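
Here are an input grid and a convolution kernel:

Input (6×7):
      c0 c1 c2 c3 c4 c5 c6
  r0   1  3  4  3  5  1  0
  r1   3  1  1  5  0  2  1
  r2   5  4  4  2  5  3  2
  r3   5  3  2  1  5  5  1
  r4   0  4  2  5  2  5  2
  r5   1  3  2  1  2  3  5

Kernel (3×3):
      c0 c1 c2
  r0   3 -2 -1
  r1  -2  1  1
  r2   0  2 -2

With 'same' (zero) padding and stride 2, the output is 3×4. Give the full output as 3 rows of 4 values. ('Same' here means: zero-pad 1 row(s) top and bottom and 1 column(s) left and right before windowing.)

Output[0,0]: The receptive field on the zero-padded input at this output position is [0 0 0 / 0 1 3 / 0 3 1]. Elementwise product with the kernel and sum: 0·3 + 0·-2 + 0·-1 + 0·-2 + 1·1 + 3·1 + 3·2 + 1·-2.
Output[0,1]: The receptive field on the zero-padded input at this output position is [0 0 0 / 3 4 3 / 1 1 5]. Elementwise product with the kernel and sum: 0·3 + 0·-2 + 0·-1 + 3·-2 + 4·1 + 3·1 + 1·2 + 5·-2.

8 -7 -4 0
6 -4 17 2
-13 5 -17 15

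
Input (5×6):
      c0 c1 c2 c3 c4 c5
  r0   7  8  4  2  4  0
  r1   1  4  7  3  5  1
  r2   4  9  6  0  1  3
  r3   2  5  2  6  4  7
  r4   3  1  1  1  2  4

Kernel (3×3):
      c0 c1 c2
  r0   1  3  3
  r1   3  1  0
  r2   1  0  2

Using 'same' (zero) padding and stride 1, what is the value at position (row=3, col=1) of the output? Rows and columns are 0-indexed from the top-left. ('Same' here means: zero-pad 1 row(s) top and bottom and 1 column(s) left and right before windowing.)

The receptive field on the zero-padded input at this output position is [4 9 6 / 2 5 2 / 3 1 1]. Elementwise product with the kernel and sum: 4·1 + 9·3 + 6·3 + 2·3 + 5·1 + 3·1 + 1·2.

65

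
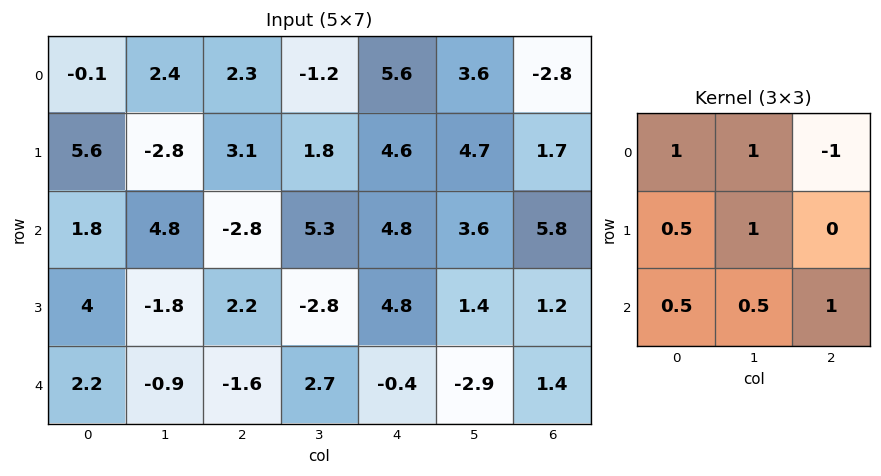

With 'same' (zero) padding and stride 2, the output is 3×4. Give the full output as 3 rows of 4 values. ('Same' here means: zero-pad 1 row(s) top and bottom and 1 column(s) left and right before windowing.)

-0.1 5.45 12.9 2.2
10.4 -4.5 11.55 15.3
8 1.15 1.55 2.55

Output[0,0]: The receptive field on the zero-padded input at this output position is [0 0 0 / 0 -0.1 2.4 / 0 5.6 -2.8]. Elementwise product with the kernel and sum: 0·1 + 0·1 + 0·-1 + 0·0.5 + -0.1·1 + 0·0.5 + 5.6·0.5 + -2.8·1.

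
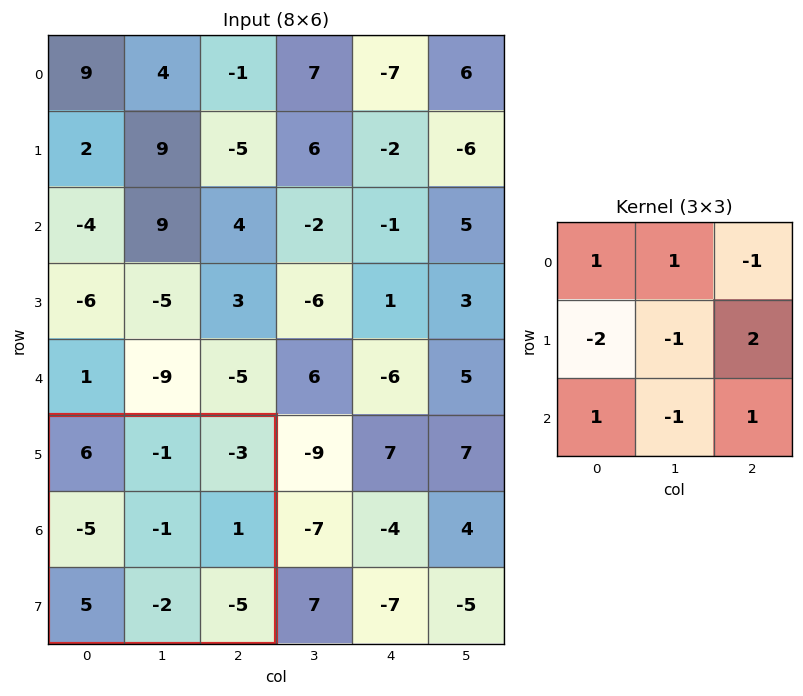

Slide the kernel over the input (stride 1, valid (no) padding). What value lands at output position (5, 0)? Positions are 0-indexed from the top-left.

The receptive field on the input at this output position is [6 -1 -3 / -5 -1 1 / 5 -2 -5]. Elementwise product with the kernel and sum: 6·1 + -1·1 + -3·-1 + -5·-2 + -1·-1 + 1·2 + 5·1 + -2·-1 + -5·1.

23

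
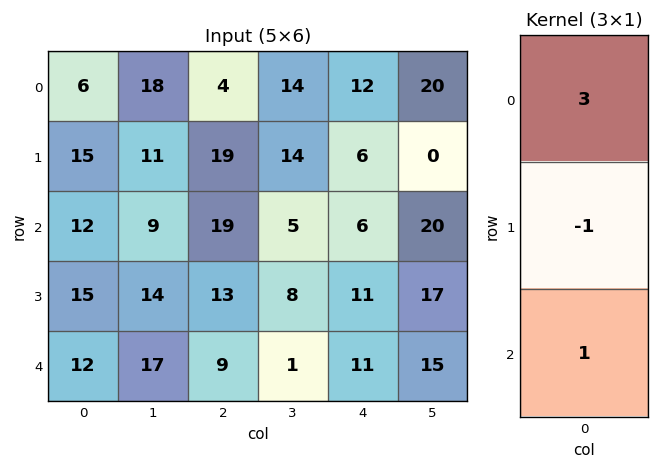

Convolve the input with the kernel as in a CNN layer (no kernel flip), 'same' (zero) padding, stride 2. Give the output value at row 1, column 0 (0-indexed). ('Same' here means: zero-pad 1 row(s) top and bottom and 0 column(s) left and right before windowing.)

The receptive field on the zero-padded input at this output position is [15 / 12 / 15]. Elementwise product with the kernel and sum: 15·3 + 12·-1 + 15·1.

48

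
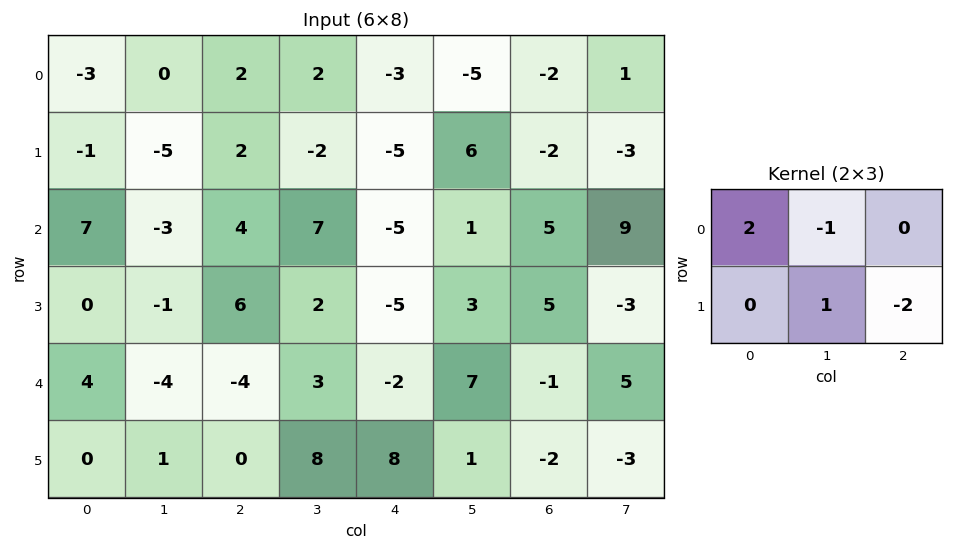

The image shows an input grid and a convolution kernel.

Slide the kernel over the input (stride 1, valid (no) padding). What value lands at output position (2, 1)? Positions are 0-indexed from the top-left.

The receptive field on the input at this output position is [-3 4 7 / -1 6 2]. Elementwise product with the kernel and sum: -3·2 + 4·-1 + 6·1 + 2·-2.

-8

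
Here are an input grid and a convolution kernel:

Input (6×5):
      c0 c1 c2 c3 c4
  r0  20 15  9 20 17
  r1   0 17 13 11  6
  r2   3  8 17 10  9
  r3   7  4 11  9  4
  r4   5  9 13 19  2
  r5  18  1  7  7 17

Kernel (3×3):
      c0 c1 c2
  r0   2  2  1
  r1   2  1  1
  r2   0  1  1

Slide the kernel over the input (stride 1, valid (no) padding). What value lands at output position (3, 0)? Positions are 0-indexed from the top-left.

73

The receptive field on the input at this output position is [7 4 11 / 5 9 13 / 18 1 7]. Elementwise product with the kernel and sum: 7·2 + 4·2 + 11·1 + 5·2 + 9·1 + 13·1 + 1·1 + 7·1.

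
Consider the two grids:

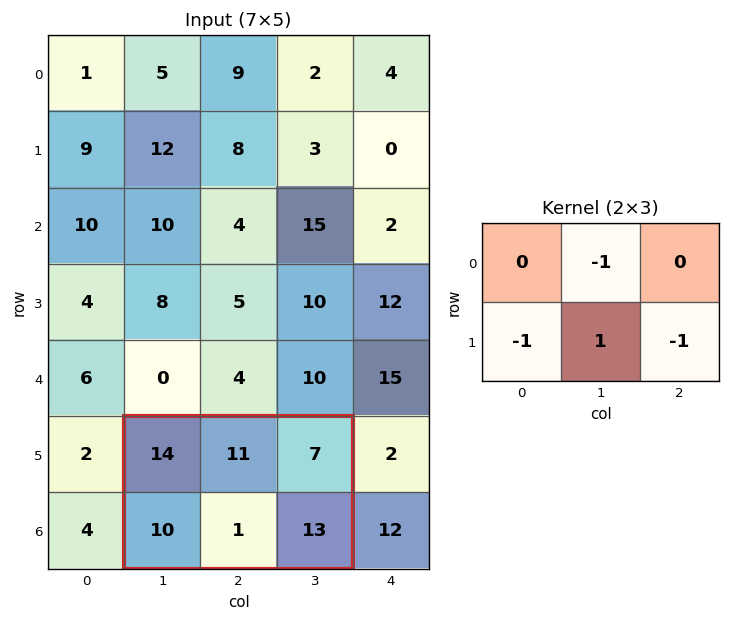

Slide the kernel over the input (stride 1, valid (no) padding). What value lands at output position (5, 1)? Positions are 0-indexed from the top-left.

The receptive field on the input at this output position is [14 11 7 / 10 1 13]. Elementwise product with the kernel and sum: 11·-1 + 10·-1 + 1·1 + 13·-1.

-33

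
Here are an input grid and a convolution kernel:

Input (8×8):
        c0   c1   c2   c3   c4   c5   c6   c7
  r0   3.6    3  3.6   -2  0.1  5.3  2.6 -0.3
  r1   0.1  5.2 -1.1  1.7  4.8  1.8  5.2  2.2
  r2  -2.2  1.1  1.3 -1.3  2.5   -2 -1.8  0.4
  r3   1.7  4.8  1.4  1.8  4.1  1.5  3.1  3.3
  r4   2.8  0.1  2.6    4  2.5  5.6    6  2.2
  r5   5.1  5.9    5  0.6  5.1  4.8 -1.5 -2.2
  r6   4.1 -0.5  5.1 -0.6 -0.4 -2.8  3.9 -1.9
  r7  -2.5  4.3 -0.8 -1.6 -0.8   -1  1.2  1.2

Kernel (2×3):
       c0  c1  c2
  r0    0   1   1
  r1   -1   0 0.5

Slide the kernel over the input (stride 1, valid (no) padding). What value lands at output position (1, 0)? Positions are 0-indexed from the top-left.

The receptive field on the input at this output position is [0.1 5.2 -1.1 / -2.2 1.1 1.3]. Elementwise product with the kernel and sum: 5.2·1 + -1.1·1 + -2.2·-1 + 1.3·0.5.

6.95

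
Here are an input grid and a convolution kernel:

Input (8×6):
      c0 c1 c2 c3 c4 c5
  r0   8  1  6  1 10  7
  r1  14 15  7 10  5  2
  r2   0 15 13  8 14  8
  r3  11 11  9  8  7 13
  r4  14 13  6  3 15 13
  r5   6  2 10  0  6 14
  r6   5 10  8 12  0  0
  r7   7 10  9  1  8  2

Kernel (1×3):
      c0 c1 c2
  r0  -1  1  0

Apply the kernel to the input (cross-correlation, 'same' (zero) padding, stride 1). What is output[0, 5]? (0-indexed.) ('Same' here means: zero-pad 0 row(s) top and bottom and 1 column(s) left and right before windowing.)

-3

The receptive field on the zero-padded input at this output position is [10 7 0]. Elementwise product with the kernel and sum: 10·-1 + 7·1.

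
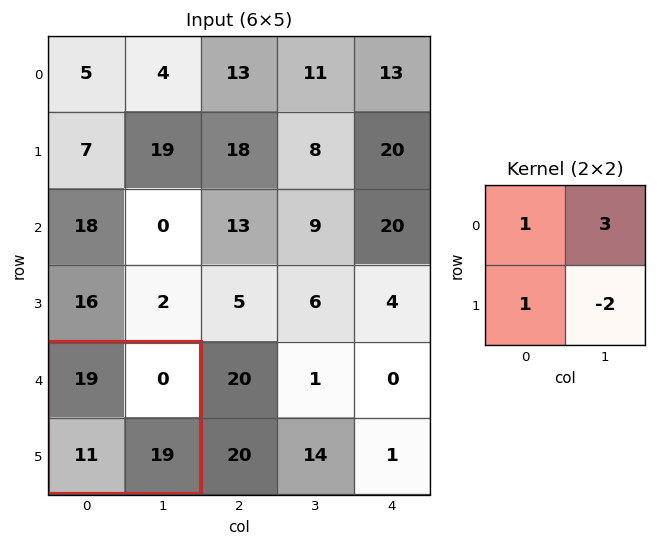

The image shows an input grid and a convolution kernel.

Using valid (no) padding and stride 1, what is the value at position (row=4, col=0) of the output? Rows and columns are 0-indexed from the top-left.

The receptive field on the input at this output position is [19 0 / 11 19]. Elementwise product with the kernel and sum: 19·1 + 0·3 + 11·1 + 19·-2.

-8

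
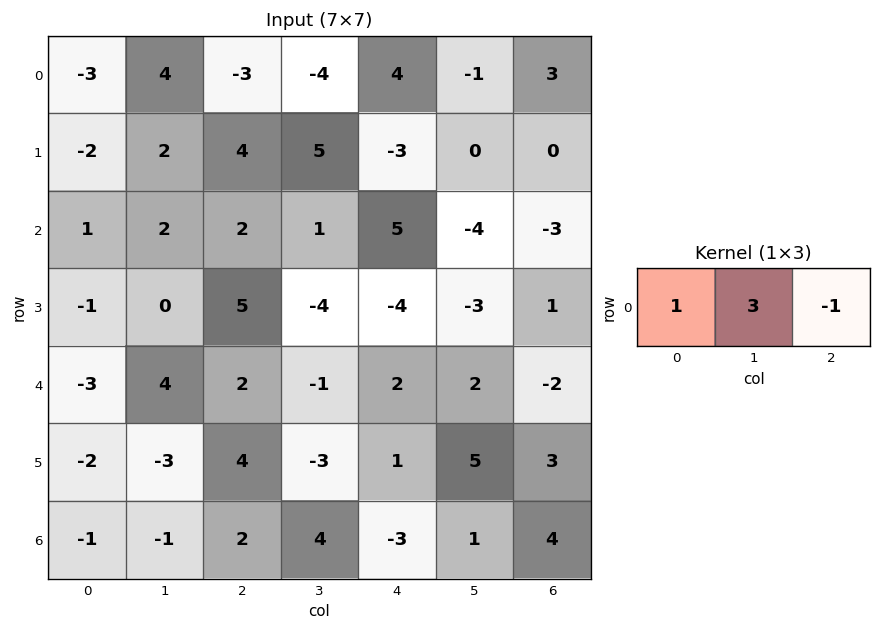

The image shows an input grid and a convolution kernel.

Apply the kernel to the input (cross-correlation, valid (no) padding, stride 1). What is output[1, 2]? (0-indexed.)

22

The receptive field on the input at this output position is [4 5 -3]. Elementwise product with the kernel and sum: 4·1 + 5·3 + -3·-1.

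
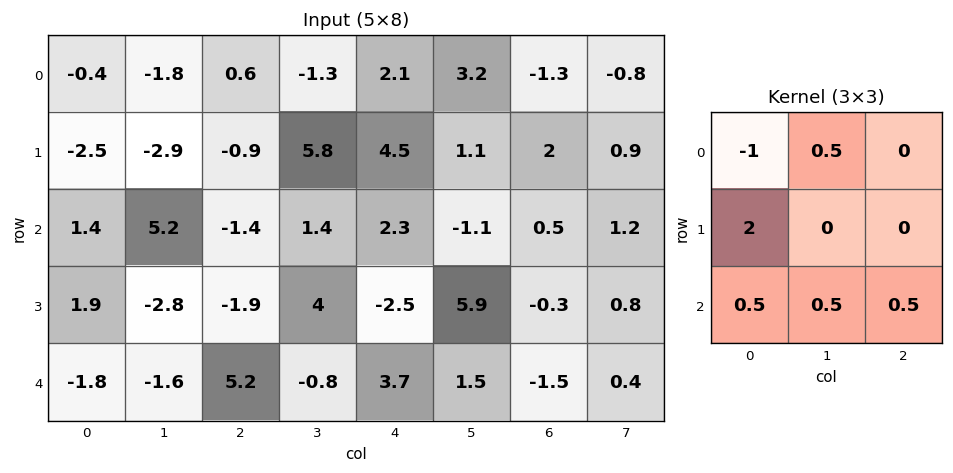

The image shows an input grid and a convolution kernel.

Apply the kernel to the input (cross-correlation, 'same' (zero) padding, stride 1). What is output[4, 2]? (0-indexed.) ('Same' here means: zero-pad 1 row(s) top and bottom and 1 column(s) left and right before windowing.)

-1.35

The receptive field on the zero-padded input at this output position is [-2.8 -1.9 4 / -1.6 5.2 -0.8 / 0 0 0]. Elementwise product with the kernel and sum: -2.8·-1 + -1.9·0.5 + -1.6·2 + 0·0.5 + 0·0.5 + 0·0.5.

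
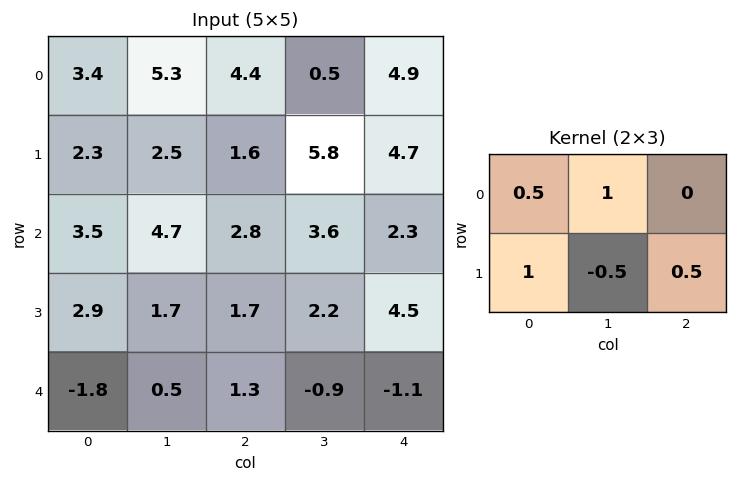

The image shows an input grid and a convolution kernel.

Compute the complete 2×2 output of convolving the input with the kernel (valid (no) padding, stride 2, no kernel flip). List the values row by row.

Output[0,0]: The receptive field on the input at this output position is [3.4 5.3 4.4 / 2.3 2.5 1.6]. Elementwise product with the kernel and sum: 3.4·0.5 + 5.3·1 + 2.3·1 + 2.5·-0.5 + 1.6·0.5.

8.85 3.75
9.35 7.85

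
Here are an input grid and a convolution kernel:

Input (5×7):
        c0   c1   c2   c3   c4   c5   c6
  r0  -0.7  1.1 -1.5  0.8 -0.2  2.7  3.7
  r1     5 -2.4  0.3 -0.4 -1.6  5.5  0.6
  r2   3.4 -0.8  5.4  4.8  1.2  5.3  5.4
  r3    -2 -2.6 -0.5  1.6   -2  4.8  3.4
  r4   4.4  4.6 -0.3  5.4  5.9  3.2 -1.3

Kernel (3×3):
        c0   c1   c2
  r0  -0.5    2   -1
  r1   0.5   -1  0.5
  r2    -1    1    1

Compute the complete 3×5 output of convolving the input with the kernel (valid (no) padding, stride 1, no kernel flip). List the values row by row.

Output[0,0]: The receptive field on the input at this output position is [-0.7 1.1 -1.5 / 5 -2.4 0.3 / 3.4 -0.8 5.4]. Elementwise product with the kernel and sum: -0.7·-0.5 + 1.1·2 + -1.5·-1 + 5·0.5 + -2.4·-1 + 0.3·0.5 + 3.4·-1 + -0.8·1 + 5.4·1.

10.3 4.95 2.9 2.35 5.3
-3.5 2.5 -0.75 -3.45 19.4
-7.45 6.9 14.45 3.6 -3.5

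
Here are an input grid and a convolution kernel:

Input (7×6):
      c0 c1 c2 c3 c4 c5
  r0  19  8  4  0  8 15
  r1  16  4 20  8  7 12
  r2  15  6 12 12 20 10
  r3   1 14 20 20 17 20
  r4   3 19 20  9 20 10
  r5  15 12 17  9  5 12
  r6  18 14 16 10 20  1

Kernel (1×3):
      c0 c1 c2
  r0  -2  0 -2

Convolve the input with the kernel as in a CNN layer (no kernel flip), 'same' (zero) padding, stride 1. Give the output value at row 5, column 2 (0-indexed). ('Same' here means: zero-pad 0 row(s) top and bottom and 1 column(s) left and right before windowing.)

-42

The receptive field on the zero-padded input at this output position is [12 17 9]. Elementwise product with the kernel and sum: 12·-2 + 9·-2.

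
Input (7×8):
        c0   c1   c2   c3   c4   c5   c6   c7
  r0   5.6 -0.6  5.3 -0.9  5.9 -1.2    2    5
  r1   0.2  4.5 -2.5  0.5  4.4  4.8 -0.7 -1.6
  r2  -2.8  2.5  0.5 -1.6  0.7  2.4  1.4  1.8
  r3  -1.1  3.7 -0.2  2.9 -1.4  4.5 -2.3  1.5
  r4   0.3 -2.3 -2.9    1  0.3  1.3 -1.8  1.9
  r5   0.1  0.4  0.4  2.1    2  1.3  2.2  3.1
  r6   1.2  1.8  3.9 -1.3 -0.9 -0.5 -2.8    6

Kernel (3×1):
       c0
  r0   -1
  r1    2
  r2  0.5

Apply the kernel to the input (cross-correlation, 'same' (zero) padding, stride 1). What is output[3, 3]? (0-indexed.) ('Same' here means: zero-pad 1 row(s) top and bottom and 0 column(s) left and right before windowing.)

7.9

The receptive field on the zero-padded input at this output position is [-1.6 / 2.9 / 1]. Elementwise product with the kernel and sum: -1.6·-1 + 2.9·2 + 1·0.5.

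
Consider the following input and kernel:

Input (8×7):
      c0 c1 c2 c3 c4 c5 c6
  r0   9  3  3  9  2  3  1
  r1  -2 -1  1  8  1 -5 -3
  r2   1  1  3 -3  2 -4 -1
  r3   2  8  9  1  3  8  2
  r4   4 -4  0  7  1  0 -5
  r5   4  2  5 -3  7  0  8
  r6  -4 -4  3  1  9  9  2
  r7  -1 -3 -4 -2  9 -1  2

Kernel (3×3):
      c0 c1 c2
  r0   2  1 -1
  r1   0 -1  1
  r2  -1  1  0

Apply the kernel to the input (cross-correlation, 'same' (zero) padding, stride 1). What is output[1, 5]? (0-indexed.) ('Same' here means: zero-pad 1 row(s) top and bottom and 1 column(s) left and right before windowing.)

2

The receptive field on the zero-padded input at this output position is [2 3 1 / 1 -5 -3 / 2 -4 -1]. Elementwise product with the kernel and sum: 2·2 + 3·1 + 1·-1 + -5·-1 + -3·1 + 2·-1 + -4·1.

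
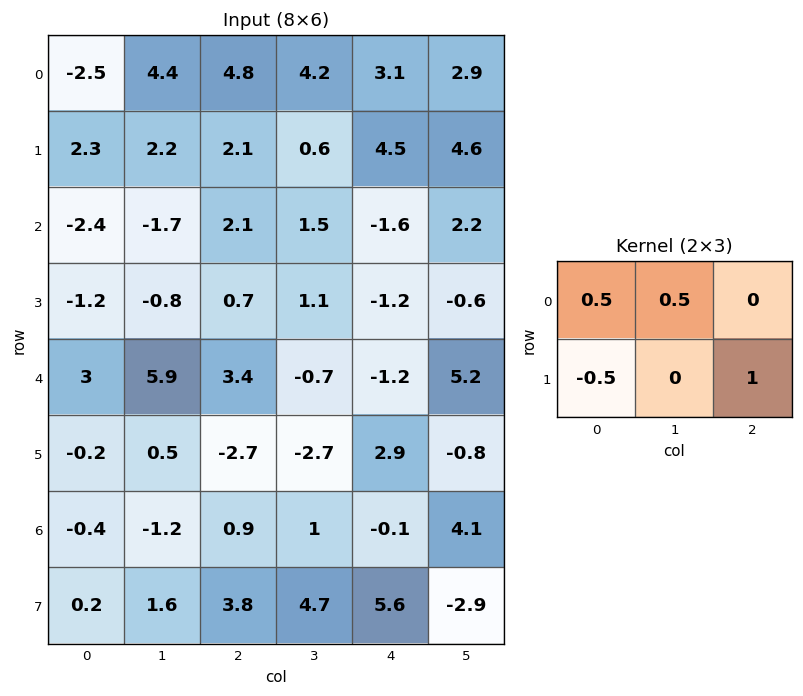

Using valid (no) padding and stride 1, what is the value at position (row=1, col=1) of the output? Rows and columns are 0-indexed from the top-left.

4.5

The receptive field on the input at this output position is [2.2 2.1 0.6 / -1.7 2.1 1.5]. Elementwise product with the kernel and sum: 2.2·0.5 + 2.1·0.5 + -1.7·-0.5 + 1.5·1.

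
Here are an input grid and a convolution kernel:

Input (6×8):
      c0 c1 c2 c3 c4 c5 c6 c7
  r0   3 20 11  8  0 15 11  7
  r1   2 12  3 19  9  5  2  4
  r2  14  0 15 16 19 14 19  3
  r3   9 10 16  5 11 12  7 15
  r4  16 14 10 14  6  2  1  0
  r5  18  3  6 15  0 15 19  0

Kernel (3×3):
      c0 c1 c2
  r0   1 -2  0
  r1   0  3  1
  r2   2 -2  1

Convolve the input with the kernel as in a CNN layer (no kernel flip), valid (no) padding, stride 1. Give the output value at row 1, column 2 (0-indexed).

The receptive field on the input at this output position is [3 19 9 / 15 16 19 / 16 5 11]. Elementwise product with the kernel and sum: 3·1 + 19·-2 + 16·3 + 19·1 + 16·2 + 5·-2 + 11·1.

65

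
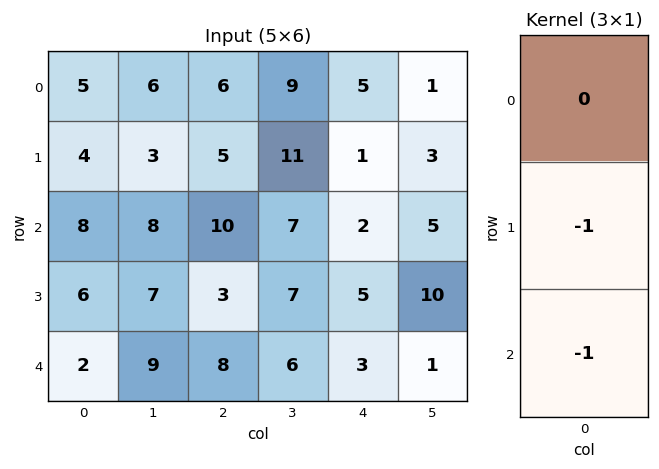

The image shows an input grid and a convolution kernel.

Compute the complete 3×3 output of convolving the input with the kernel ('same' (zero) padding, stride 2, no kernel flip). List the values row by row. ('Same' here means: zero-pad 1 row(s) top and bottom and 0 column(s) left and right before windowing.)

-9 -11 -6
-14 -13 -7
-2 -8 -3

Output[0,0]: The receptive field on the zero-padded input at this output position is [0 / 5 / 4]. Elementwise product with the kernel and sum: 5·-1 + 4·-1.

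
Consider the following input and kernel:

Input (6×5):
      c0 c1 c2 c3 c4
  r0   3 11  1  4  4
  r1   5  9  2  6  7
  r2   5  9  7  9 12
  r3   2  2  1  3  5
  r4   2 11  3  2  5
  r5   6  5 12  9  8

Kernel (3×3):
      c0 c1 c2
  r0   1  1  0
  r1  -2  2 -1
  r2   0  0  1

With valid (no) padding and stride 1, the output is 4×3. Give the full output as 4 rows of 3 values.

27 1 18
16 1 5
16 13 20
31 -6 5

Output[0,0]: The receptive field on the input at this output position is [3 11 1 / 5 9 2 / 5 9 7]. Elementwise product with the kernel and sum: 3·1 + 11·1 + 5·-2 + 9·2 + 2·-1 + 7·1.
Output[0,1]: The receptive field on the input at this output position is [11 1 4 / 9 2 6 / 9 7 9]. Elementwise product with the kernel and sum: 11·1 + 1·1 + 9·-2 + 2·2 + 6·-1 + 9·1.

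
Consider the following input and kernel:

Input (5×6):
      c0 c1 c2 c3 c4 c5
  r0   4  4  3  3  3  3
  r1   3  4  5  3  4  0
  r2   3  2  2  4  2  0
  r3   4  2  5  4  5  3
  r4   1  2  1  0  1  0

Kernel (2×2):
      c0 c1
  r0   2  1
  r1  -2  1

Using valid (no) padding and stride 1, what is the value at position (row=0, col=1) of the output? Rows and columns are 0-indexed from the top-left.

The receptive field on the input at this output position is [4 3 / 4 5]. Elementwise product with the kernel and sum: 4·2 + 3·1 + 4·-2 + 5·1.

8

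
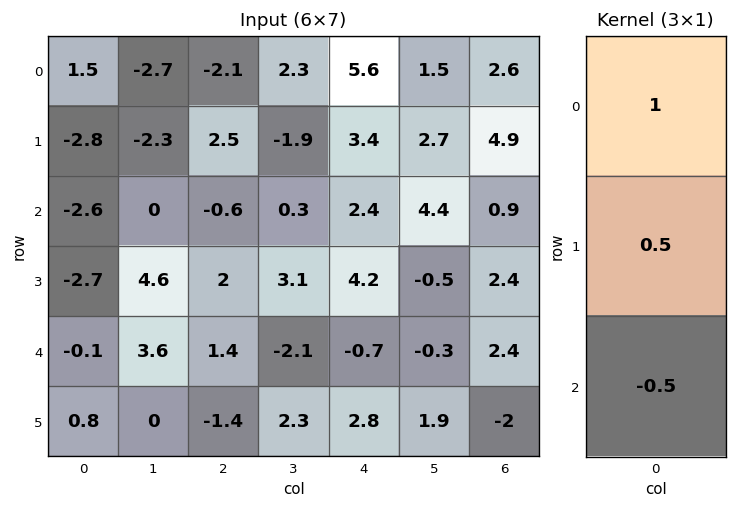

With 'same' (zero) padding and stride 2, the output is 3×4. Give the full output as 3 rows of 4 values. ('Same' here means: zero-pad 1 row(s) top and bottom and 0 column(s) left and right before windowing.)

Output[0,0]: The receptive field on the zero-padded input at this output position is [0 / 1.5 / -2.8]. Elementwise product with the kernel and sum: 0·1 + 1.5·0.5 + -2.8·-0.5.
Output[0,1]: The receptive field on the zero-padded input at this output position is [0 / -2.1 / 2.5]. Elementwise product with the kernel and sum: 0·1 + -2.1·0.5 + 2.5·-0.5.

2.15 -2.3 1.1 -1.15
-2.75 1.2 2.5 4.15
-3.15 3.4 2.45 4.6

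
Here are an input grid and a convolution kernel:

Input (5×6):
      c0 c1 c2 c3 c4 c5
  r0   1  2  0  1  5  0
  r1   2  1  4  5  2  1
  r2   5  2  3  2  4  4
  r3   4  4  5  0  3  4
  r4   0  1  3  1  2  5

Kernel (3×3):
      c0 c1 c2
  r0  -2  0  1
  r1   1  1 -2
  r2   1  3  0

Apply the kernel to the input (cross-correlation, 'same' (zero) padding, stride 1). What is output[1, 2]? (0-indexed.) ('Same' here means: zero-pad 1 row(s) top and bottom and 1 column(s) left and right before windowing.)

The receptive field on the zero-padded input at this output position is [2 0 1 / 1 4 5 / 2 3 2]. Elementwise product with the kernel and sum: 2·-2 + 1·1 + 1·1 + 4·1 + 5·-2 + 2·1 + 3·3.

3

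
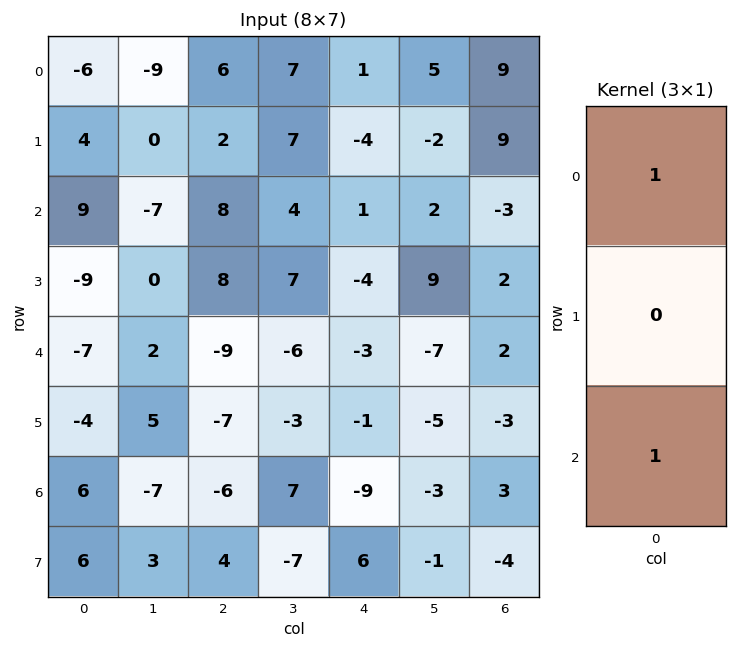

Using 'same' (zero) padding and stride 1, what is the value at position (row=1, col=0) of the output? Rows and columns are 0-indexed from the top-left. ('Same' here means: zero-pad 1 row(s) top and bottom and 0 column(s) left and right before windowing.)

The receptive field on the zero-padded input at this output position is [-6 / 4 / 9]. Elementwise product with the kernel and sum: -6·1 + 9·1.

3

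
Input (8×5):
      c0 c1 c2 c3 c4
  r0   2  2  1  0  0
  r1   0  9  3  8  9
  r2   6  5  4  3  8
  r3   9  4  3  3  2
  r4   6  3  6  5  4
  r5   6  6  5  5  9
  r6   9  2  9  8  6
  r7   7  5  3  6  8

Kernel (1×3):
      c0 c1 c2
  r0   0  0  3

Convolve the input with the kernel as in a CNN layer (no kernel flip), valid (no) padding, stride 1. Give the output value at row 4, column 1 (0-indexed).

15

The receptive field on the input at this output position is [3 6 5]. Elementwise product with the kernel and sum: 5·3.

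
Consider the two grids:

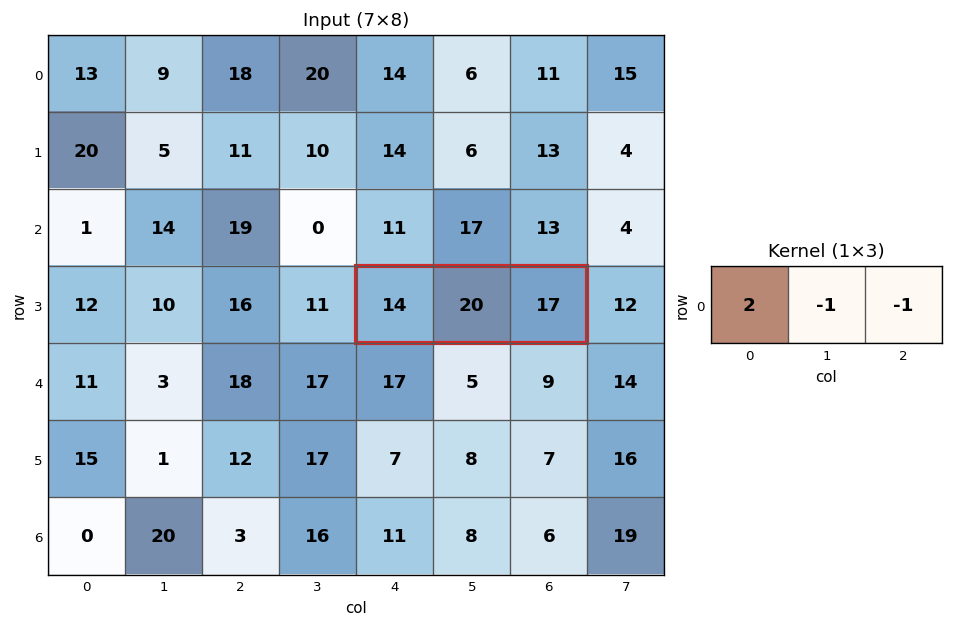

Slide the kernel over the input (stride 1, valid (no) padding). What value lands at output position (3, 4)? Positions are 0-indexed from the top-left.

-9

The receptive field on the input at this output position is [14 20 17]. Elementwise product with the kernel and sum: 14·2 + 20·-1 + 17·-1.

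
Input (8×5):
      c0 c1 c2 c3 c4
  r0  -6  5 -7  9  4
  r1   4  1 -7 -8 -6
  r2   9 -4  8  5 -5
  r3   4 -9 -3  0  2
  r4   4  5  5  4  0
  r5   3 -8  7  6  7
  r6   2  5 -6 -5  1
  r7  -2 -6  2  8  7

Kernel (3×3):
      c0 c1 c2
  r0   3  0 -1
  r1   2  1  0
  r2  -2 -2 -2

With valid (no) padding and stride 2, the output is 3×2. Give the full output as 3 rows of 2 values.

Output[0,0]: The receptive field on the input at this output position is [-6 5 -7 / 4 1 -7 / 9 -4 8]. Elementwise product with the kernel and sum: -6·3 + -7·-1 + 4·2 + 1·1 + 9·-2 + -4·-2 + 8·-2.
Output[0,1]: The receptive field on the input at this output position is [-7 9 4 / -7 -8 -6 / 8 5 -5]. Elementwise product with the kernel and sum: -7·3 + 4·-1 + -7·2 + -8·1 + 8·-2 + 5·-2 + -5·-2.

-28 -63
-10 5
3 55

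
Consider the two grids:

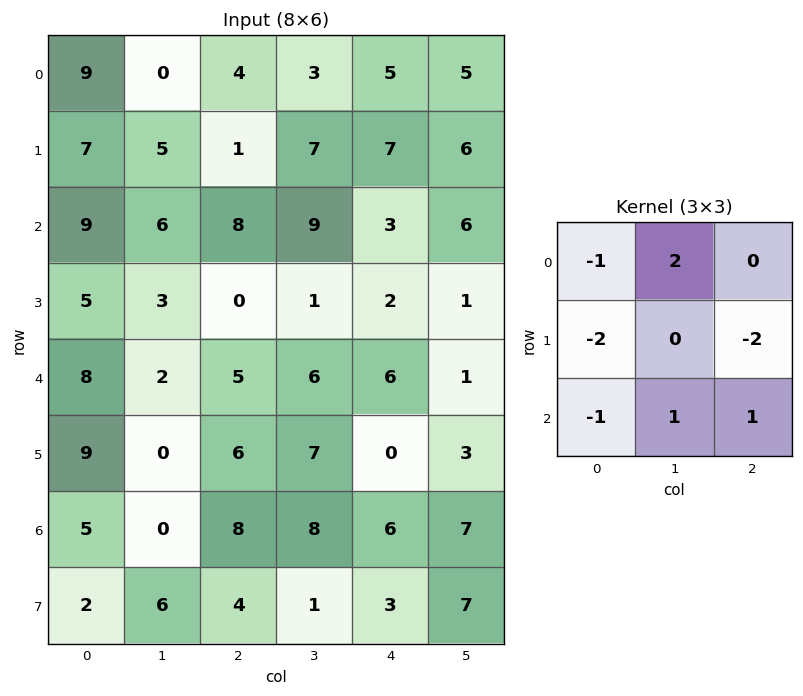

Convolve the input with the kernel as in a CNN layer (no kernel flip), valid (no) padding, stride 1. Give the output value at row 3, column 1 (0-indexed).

-6

The receptive field on the input at this output position is [3 0 1 / 2 5 6 / 0 6 7]. Elementwise product with the kernel and sum: 3·-1 + 0·2 + 2·-2 + 6·-2 + 0·-1 + 6·1 + 7·1.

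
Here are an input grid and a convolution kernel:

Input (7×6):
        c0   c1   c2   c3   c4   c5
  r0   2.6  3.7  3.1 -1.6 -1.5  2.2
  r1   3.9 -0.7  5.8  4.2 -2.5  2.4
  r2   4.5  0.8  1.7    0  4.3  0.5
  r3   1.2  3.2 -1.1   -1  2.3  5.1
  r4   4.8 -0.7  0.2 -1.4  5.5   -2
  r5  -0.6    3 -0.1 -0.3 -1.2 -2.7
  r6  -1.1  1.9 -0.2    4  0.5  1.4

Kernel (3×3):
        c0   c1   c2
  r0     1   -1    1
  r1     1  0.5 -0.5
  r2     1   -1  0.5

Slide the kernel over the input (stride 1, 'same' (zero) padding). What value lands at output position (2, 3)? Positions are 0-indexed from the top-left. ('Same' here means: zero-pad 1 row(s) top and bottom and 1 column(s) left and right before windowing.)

-0.3

The receptive field on the zero-padded input at this output position is [5.8 4.2 -2.5 / 1.7 0 4.3 / -1.1 -1 2.3]. Elementwise product with the kernel and sum: 5.8·1 + 4.2·-1 + -2.5·1 + 1.7·1 + 0·0.5 + 4.3·-0.5 + -1.1·1 + -1·-1 + 2.3·0.5.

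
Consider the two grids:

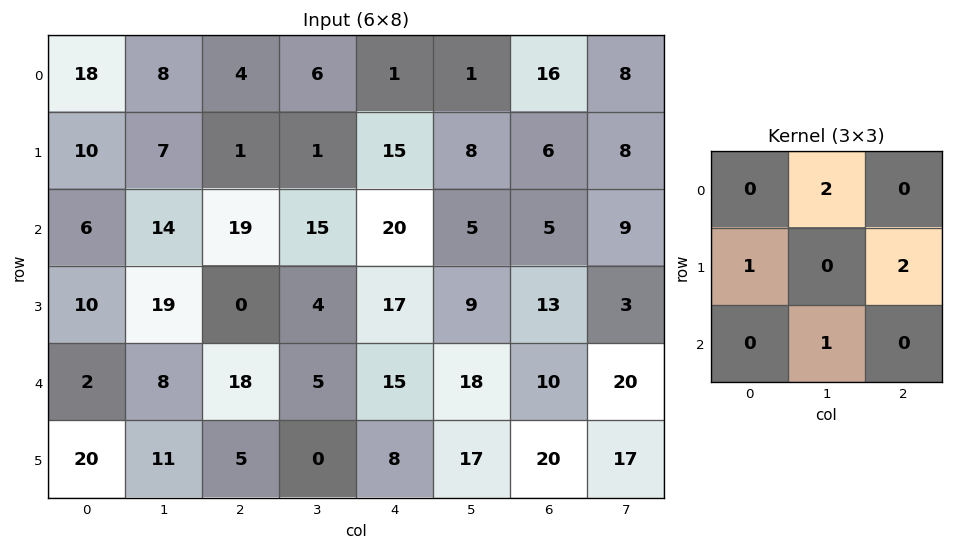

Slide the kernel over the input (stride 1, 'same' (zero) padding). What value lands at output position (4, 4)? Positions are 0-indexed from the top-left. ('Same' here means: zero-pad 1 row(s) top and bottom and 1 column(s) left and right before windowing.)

83

The receptive field on the zero-padded input at this output position is [4 17 9 / 5 15 18 / 0 8 17]. Elementwise product with the kernel and sum: 17·2 + 5·1 + 18·2 + 8·1.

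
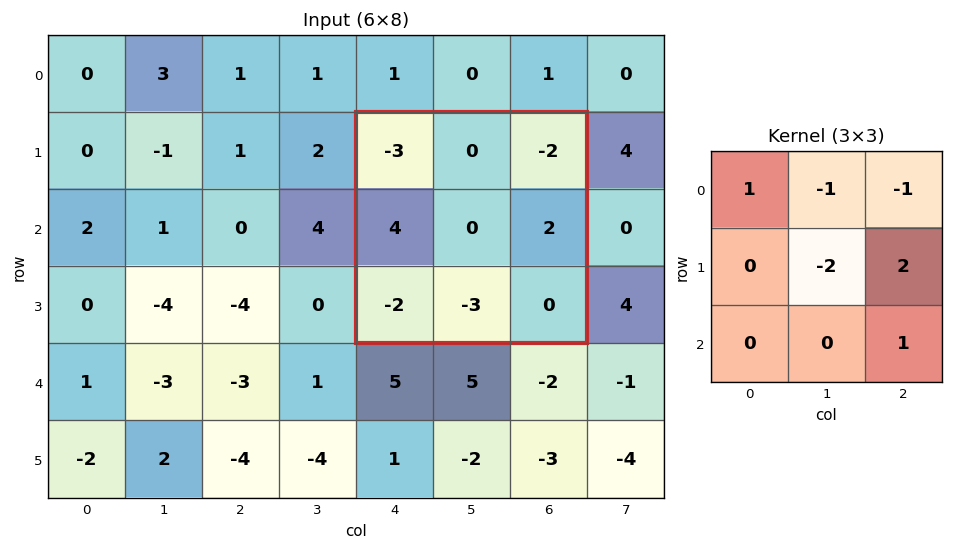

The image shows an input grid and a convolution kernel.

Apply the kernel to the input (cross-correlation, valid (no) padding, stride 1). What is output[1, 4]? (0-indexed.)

3

The receptive field on the input at this output position is [-3 0 -2 / 4 0 2 / -2 -3 0]. Elementwise product with the kernel and sum: -3·1 + 0·-1 + -2·-1 + 0·-2 + 2·2 + 0·1.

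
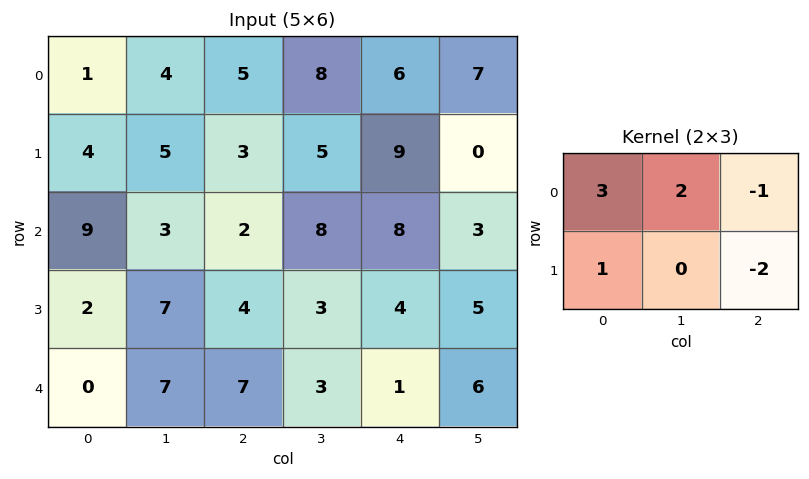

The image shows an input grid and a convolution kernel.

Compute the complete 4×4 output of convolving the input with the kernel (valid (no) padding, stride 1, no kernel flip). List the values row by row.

Output[0,0]: The receptive field on the input at this output position is [1 4 5 / 4 5 3]. Elementwise product with the kernel and sum: 1·3 + 4·2 + 5·-1 + 4·1 + 3·-2.

4 9 10 34
24 3 -4 35
25 6 10 30
2 27 19 3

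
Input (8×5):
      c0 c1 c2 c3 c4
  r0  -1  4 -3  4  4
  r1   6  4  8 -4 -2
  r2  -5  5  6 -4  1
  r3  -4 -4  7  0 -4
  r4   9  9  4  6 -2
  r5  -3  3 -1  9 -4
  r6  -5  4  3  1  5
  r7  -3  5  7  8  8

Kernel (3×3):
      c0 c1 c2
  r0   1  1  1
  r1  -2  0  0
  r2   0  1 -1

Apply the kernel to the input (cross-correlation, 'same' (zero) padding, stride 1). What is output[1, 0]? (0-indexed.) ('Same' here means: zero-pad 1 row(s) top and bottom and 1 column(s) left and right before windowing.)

-7

The receptive field on the zero-padded input at this output position is [0 -1 4 / 0 6 4 / 0 -5 5]. Elementwise product with the kernel and sum: 0·1 + -1·1 + 4·1 + 0·-2 + -5·1 + 5·-1.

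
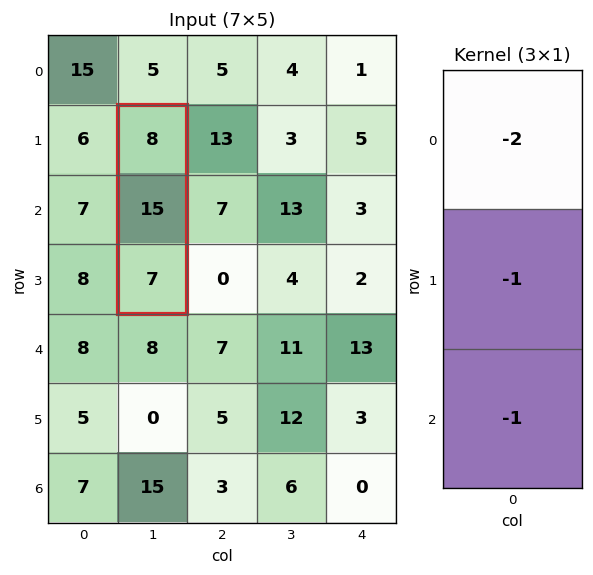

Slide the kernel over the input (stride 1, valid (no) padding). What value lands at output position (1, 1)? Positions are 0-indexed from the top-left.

-38

The receptive field on the input at this output position is [8 / 15 / 7]. Elementwise product with the kernel and sum: 8·-2 + 15·-1 + 7·-1.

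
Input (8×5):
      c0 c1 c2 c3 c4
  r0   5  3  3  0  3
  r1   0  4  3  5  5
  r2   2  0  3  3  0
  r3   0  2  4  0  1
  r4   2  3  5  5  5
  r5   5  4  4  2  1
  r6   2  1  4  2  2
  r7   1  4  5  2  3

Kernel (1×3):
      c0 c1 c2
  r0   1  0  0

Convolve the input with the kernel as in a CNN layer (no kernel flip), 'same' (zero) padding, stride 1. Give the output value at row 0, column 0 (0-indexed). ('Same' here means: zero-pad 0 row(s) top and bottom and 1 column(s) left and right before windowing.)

The receptive field on the zero-padded input at this output position is [0 5 3]. Elementwise product with the kernel and sum: 0·1.

0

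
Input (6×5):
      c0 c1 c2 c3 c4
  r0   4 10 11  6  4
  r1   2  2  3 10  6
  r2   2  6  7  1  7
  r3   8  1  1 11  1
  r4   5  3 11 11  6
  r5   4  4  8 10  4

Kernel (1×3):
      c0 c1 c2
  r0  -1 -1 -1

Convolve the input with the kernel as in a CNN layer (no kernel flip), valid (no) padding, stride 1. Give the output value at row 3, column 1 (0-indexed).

The receptive field on the input at this output position is [1 1 11]. Elementwise product with the kernel and sum: 1·-1 + 1·-1 + 11·-1.

-13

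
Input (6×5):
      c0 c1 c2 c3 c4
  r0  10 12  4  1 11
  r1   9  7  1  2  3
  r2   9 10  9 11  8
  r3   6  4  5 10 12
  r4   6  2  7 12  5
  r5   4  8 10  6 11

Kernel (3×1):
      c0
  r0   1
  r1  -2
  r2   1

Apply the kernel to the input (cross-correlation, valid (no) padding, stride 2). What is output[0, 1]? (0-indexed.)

The receptive field on the input at this output position is [4 / 1 / 9]. Elementwise product with the kernel and sum: 4·1 + 1·-2 + 9·1.

11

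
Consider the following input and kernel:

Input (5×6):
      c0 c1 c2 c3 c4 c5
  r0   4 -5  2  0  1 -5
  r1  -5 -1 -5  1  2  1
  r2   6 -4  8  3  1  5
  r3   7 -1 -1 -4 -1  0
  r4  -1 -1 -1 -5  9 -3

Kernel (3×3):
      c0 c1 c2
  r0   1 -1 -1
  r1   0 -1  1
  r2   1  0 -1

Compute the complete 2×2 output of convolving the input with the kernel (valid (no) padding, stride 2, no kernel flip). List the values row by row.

1 9
2 -3

Output[0,0]: The receptive field on the input at this output position is [4 -5 2 / -5 -1 -5 / 6 -4 8]. Elementwise product with the kernel and sum: 4·1 + -5·-1 + 2·-1 + -1·-1 + -5·1 + 6·1 + 8·-1.
Output[0,1]: The receptive field on the input at this output position is [2 0 1 / -5 1 2 / 8 3 1]. Elementwise product with the kernel and sum: 2·1 + 0·-1 + 1·-1 + 1·-1 + 2·1 + 8·1 + 1·-1.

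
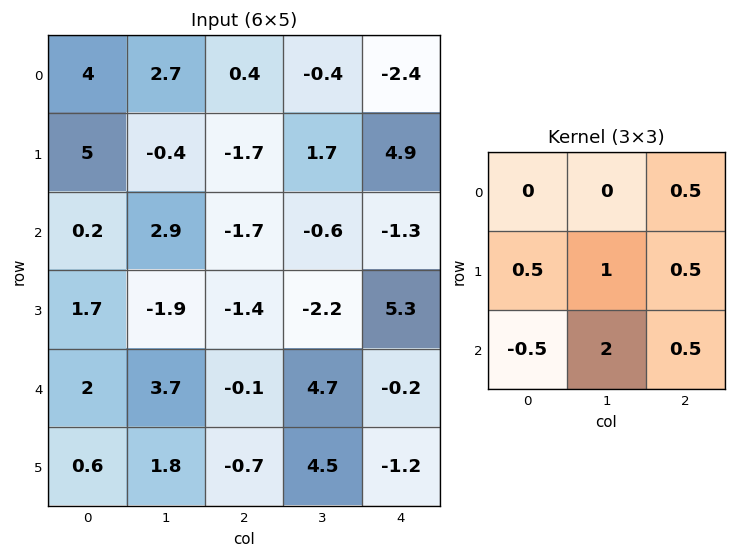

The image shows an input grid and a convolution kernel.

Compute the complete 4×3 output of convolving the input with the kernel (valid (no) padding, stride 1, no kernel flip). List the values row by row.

Output[0,0]: The receptive field on the input at this output position is [4 2.7 0.4 / 5 -0.4 -1.7 / 0.2 2.9 -1.7]. Elementwise product with the kernel and sum: 0.4·0.5 + 5·0.5 + -0.4·1 + -1.7·0.5 + 0.2·-0.5 + 2.9·2 + -1.7·0.5.

6.3 -6.4 1.1
-4.05 -2.65 -0.7
3.75 -3.45 8.45
6.9 2.95 15.95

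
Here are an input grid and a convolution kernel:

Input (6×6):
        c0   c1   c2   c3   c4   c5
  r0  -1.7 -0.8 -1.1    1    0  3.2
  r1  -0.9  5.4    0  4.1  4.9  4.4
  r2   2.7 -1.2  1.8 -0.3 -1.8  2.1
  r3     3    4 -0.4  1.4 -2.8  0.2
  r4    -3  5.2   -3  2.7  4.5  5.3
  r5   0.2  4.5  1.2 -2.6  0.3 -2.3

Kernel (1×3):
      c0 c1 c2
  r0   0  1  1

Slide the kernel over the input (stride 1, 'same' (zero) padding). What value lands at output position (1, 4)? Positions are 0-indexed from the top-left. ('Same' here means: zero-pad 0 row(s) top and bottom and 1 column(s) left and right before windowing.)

9.3

The receptive field on the zero-padded input at this output position is [4.1 4.9 4.4]. Elementwise product with the kernel and sum: 4.9·1 + 4.4·1.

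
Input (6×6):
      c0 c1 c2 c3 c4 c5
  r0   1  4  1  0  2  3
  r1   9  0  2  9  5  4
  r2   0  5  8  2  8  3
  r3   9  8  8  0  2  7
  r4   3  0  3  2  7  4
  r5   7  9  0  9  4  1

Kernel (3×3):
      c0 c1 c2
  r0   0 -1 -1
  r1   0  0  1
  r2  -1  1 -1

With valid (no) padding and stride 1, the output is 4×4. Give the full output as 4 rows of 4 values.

-6 9 -11 2
-3 -9 -16 -11
-11 -9 -16 -3
-11 -24 10 -11

Output[0,0]: The receptive field on the input at this output position is [1 4 1 / 9 0 2 / 0 5 8]. Elementwise product with the kernel and sum: 4·-1 + 1·-1 + 2·1 + 0·-1 + 5·1 + 8·-1.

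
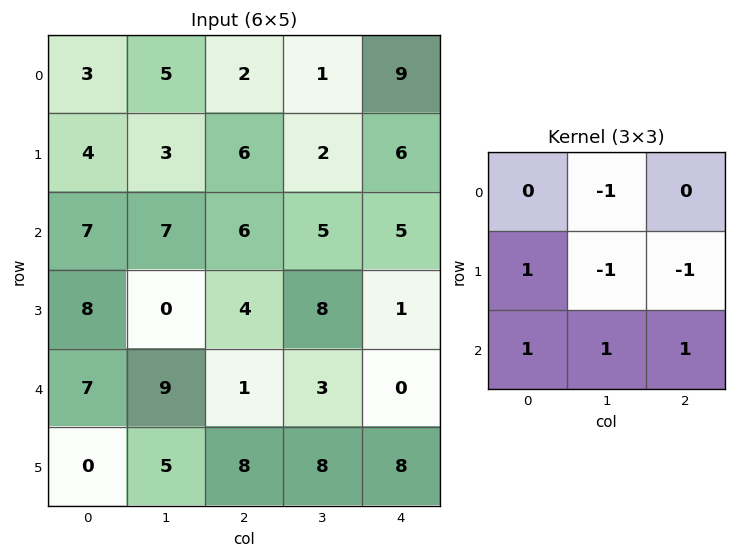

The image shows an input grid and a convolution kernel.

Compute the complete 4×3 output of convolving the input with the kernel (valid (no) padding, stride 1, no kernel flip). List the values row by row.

10 11 13
3 2 7
14 -5 -6
10 22 14

Output[0,0]: The receptive field on the input at this output position is [3 5 2 / 4 3 6 / 7 7 6]. Elementwise product with the kernel and sum: 5·-1 + 4·1 + 3·-1 + 6·-1 + 7·1 + 7·1 + 6·1.
Output[0,1]: The receptive field on the input at this output position is [5 2 1 / 3 6 2 / 7 6 5]. Elementwise product with the kernel and sum: 2·-1 + 3·1 + 6·-1 + 2·-1 + 7·1 + 6·1 + 5·1.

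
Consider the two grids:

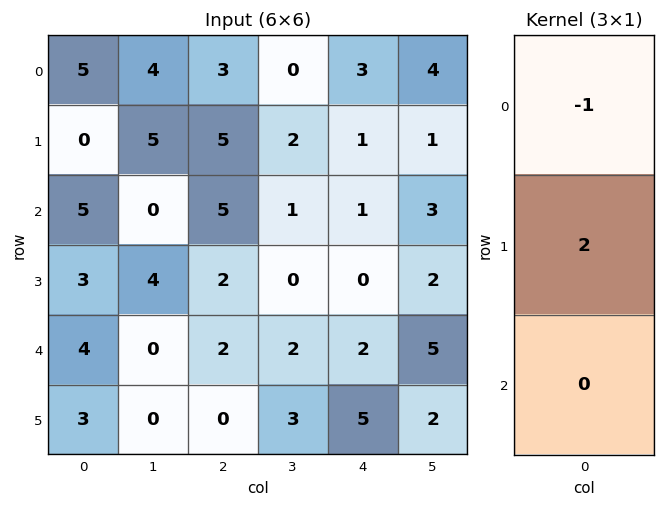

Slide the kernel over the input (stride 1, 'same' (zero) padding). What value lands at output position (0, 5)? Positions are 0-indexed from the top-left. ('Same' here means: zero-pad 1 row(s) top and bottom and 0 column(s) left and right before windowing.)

8

The receptive field on the zero-padded input at this output position is [0 / 4 / 1]. Elementwise product with the kernel and sum: 0·-1 + 4·2.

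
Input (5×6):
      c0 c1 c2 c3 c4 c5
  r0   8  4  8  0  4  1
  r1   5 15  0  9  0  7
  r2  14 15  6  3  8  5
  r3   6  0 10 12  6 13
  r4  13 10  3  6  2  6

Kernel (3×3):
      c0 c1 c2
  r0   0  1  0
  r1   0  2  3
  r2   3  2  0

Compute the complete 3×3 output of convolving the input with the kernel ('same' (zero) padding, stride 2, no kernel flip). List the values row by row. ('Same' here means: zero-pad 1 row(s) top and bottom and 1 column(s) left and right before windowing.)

Output[0,0]: The receptive field on the zero-padded input at this output position is [0 0 0 / 0 8 4 / 0 5 15]. Elementwise product with the kernel and sum: 0·1 + 8·2 + 4·3 + 0·3 + 5·2.

38 61 38
90 41 79
62 34 28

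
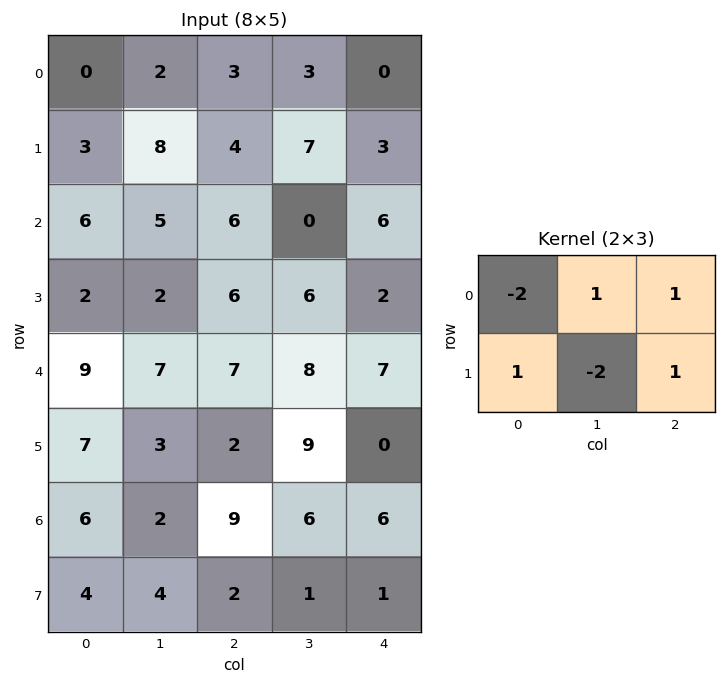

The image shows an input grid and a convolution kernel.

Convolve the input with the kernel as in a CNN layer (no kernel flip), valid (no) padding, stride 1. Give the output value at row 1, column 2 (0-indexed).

The receptive field on the input at this output position is [4 7 3 / 6 0 6]. Elementwise product with the kernel and sum: 4·-2 + 7·1 + 3·1 + 6·1 + 0·-2 + 6·1.

14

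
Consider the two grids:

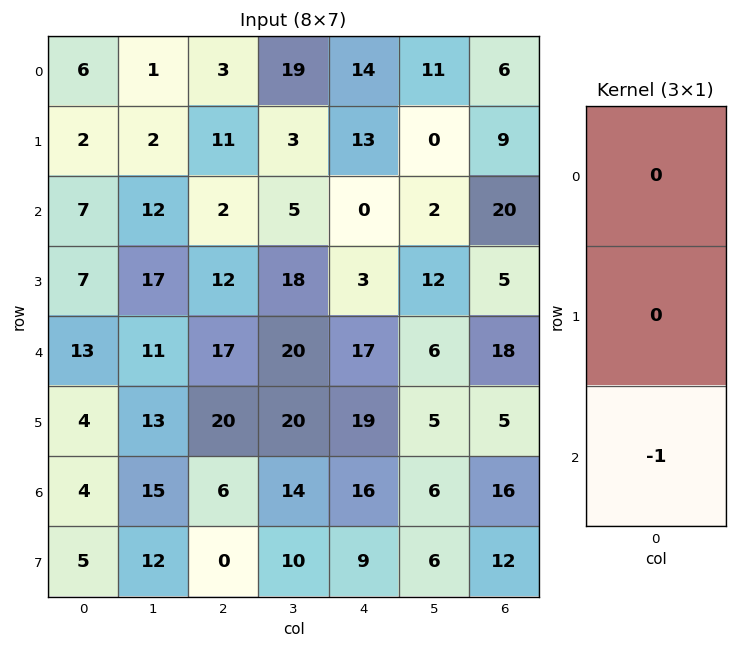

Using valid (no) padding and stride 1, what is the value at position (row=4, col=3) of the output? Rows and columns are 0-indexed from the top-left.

The receptive field on the input at this output position is [20 / 20 / 14]. Elementwise product with the kernel and sum: 14·-1.

-14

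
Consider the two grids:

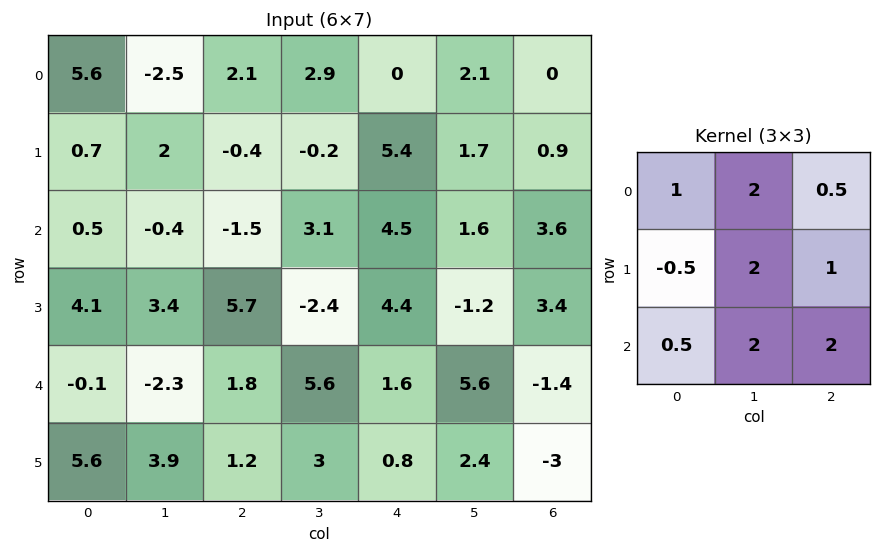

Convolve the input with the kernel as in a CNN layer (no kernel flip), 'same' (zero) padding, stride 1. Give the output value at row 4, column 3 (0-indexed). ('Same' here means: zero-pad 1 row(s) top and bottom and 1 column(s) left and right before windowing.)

23.2

The receptive field on the zero-padded input at this output position is [5.7 -2.4 4.4 / 1.8 5.6 1.6 / 1.2 3 0.8]. Elementwise product with the kernel and sum: 5.7·1 + -2.4·2 + 4.4·0.5 + 1.8·-0.5 + 5.6·2 + 1.6·1 + 1.2·0.5 + 3·2 + 0.8·2.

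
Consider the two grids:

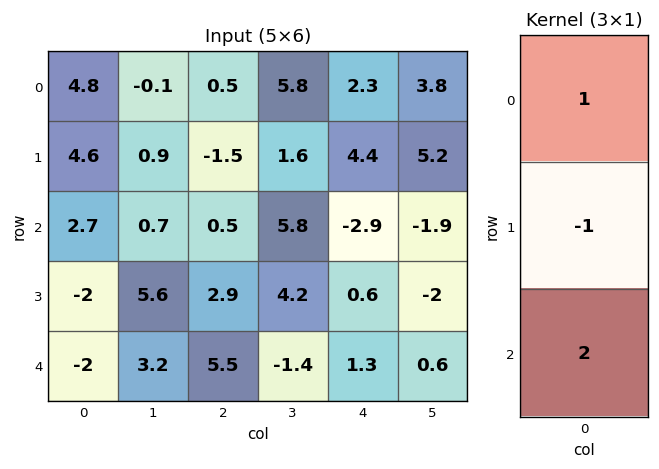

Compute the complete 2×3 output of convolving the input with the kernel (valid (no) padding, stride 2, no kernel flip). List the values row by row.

5.6 3 -7.9
0.7 8.6 -0.9

Output[0,0]: The receptive field on the input at this output position is [4.8 / 4.6 / 2.7]. Elementwise product with the kernel and sum: 4.8·1 + 4.6·-1 + 2.7·2.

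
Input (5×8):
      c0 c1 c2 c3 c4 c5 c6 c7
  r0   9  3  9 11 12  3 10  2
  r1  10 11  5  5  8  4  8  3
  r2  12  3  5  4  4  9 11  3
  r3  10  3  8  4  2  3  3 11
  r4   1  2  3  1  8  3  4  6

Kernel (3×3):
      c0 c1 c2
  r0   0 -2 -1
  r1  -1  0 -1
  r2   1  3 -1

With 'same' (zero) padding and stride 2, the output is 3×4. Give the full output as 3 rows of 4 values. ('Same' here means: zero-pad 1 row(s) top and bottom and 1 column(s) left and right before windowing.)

16 7 11 20
-7 1 -26 -30
-25 -23 -11 -26

Output[0,0]: The receptive field on the zero-padded input at this output position is [0 0 0 / 0 9 3 / 0 10 11]. Elementwise product with the kernel and sum: 0·-2 + 0·-1 + 0·-1 + 3·-1 + 0·1 + 10·3 + 11·-1.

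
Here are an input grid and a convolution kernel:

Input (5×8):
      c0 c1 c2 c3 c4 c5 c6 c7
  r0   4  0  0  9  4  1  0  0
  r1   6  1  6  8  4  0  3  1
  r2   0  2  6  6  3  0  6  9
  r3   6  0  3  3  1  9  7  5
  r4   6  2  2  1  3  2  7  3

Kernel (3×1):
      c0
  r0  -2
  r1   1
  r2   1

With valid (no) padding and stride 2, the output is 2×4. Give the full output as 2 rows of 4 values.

Output[0,0]: The receptive field on the input at this output position is [4 / 6 / 0]. Elementwise product with the kernel and sum: 4·-2 + 6·1 + 0·1.
Output[0,1]: The receptive field on the input at this output position is [0 / 6 / 6]. Elementwise product with the kernel and sum: 0·-2 + 6·1 + 6·1.

-2 12 -1 9
12 -7 -2 2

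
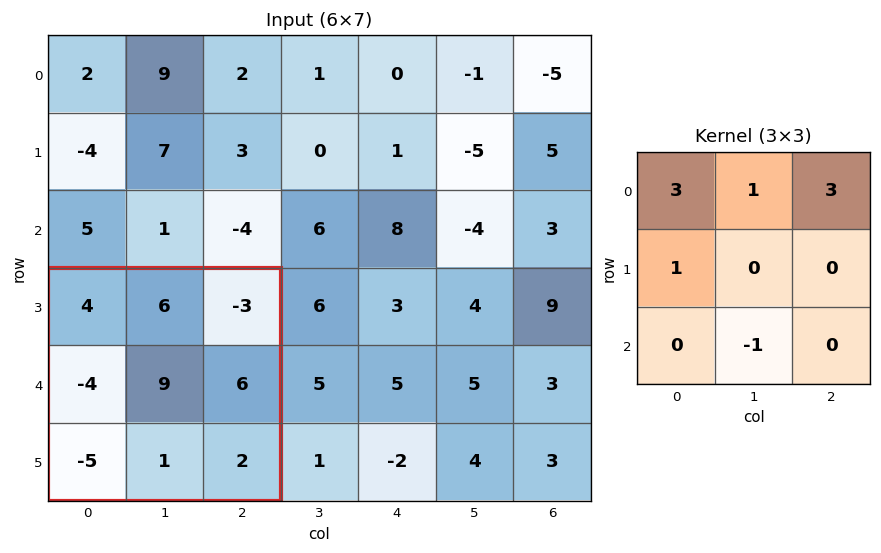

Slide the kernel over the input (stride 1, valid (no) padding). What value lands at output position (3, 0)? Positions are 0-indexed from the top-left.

4

The receptive field on the input at this output position is [4 6 -3 / -4 9 6 / -5 1 2]. Elementwise product with the kernel and sum: 4·3 + 6·1 + -3·3 + -4·1 + 1·-1.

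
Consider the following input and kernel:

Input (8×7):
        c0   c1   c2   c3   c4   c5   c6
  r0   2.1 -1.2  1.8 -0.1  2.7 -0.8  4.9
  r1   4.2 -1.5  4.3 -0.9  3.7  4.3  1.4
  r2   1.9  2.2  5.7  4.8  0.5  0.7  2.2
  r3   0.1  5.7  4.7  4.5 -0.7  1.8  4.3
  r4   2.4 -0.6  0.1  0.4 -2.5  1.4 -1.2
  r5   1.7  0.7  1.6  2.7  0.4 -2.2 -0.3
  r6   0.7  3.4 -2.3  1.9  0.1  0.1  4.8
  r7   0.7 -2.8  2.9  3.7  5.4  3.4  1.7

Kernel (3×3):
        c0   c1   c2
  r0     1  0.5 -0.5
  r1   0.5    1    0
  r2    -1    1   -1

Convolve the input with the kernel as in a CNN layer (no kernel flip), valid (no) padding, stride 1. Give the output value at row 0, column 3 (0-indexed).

The receptive field on the input at this output position is [-0.1 2.7 -0.8 / -0.9 3.7 4.3 / 4.8 0.5 0.7]. Elementwise product with the kernel and sum: -0.1·1 + 2.7·0.5 + -0.8·-0.5 + -0.9·0.5 + 3.7·1 + 4.8·-1 + 0.5·1 + 0.7·-1.

-0.1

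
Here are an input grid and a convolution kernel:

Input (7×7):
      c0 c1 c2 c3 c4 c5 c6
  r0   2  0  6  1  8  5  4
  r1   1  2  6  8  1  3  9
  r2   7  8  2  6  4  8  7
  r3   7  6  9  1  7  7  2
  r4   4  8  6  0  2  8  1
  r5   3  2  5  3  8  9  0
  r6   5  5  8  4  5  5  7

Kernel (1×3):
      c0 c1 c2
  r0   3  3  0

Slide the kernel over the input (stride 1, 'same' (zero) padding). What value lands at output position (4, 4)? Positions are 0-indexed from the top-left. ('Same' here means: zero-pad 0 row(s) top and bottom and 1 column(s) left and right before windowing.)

The receptive field on the zero-padded input at this output position is [0 2 8]. Elementwise product with the kernel and sum: 0·3 + 2·3.

6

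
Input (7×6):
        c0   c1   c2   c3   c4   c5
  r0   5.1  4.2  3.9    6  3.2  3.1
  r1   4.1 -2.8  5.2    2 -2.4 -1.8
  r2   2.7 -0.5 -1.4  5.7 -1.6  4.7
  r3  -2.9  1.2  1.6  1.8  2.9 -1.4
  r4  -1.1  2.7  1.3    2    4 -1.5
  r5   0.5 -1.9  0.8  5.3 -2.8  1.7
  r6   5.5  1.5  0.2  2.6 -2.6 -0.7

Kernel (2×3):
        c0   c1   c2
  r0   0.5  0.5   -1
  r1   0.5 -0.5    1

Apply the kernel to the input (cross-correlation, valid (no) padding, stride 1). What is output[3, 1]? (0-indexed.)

The receptive field on the input at this output position is [1.2 1.6 1.8 / 2.7 1.3 2]. Elementwise product with the kernel and sum: 1.2·0.5 + 1.6·0.5 + 1.8·-1 + 2.7·0.5 + 1.3·-0.5 + 2·1.

2.3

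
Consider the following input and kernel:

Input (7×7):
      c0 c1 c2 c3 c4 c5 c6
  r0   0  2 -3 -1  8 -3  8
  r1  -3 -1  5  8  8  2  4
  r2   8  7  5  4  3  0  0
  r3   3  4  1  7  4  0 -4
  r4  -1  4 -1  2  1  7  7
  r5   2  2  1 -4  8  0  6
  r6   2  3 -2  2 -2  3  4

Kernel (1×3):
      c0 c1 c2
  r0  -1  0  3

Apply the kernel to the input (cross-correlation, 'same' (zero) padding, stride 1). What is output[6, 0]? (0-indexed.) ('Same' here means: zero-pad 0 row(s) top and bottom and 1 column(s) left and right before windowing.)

The receptive field on the zero-padded input at this output position is [0 2 3]. Elementwise product with the kernel and sum: 0·-1 + 3·3.

9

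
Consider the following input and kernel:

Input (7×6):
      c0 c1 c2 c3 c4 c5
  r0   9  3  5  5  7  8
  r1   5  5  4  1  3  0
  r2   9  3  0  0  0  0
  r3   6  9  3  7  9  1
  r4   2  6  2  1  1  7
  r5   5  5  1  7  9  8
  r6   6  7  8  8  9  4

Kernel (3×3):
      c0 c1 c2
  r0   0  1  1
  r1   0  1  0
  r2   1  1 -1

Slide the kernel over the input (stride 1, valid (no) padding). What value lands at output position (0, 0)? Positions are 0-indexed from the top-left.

25

The receptive field on the input at this output position is [9 3 5 / 5 5 4 / 9 3 0]. Elementwise product with the kernel and sum: 3·1 + 5·1 + 5·1 + 9·1 + 3·1 + 0·-1.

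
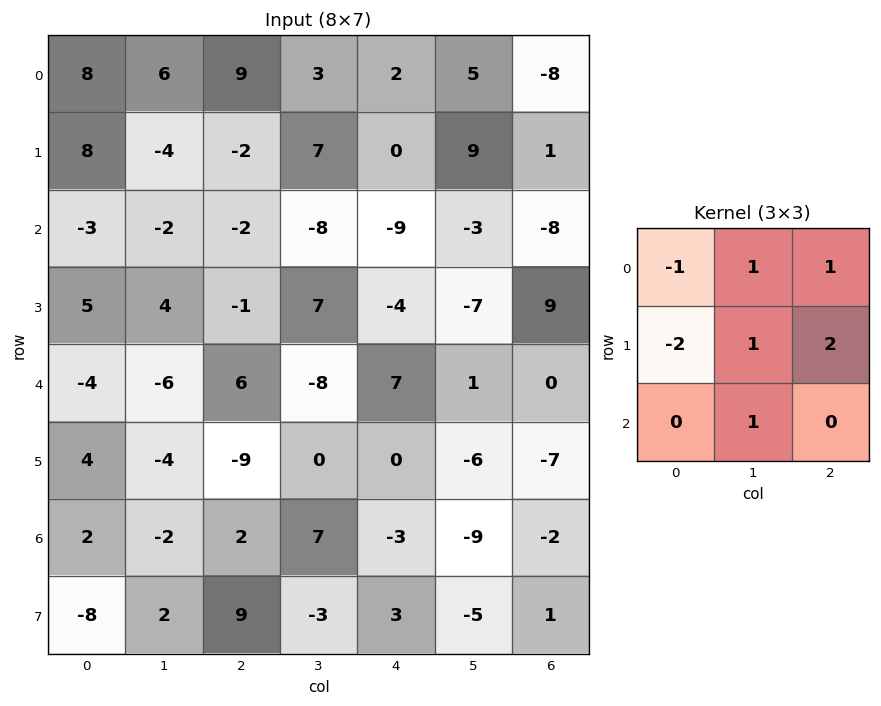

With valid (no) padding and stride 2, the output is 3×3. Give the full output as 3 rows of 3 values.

-19 -1 3
-15 -22 18
-28 18 -35

Output[0,0]: The receptive field on the input at this output position is [8 6 9 / 8 -4 -2 / -3 -2 -2]. Elementwise product with the kernel and sum: 8·-1 + 6·1 + 9·1 + 8·-2 + -4·1 + -2·2 + -2·1.
Output[0,1]: The receptive field on the input at this output position is [9 3 2 / -2 7 0 / -2 -8 -9]. Elementwise product with the kernel and sum: 9·-1 + 3·1 + 2·1 + -2·-2 + 7·1 + 0·2 + -8·1.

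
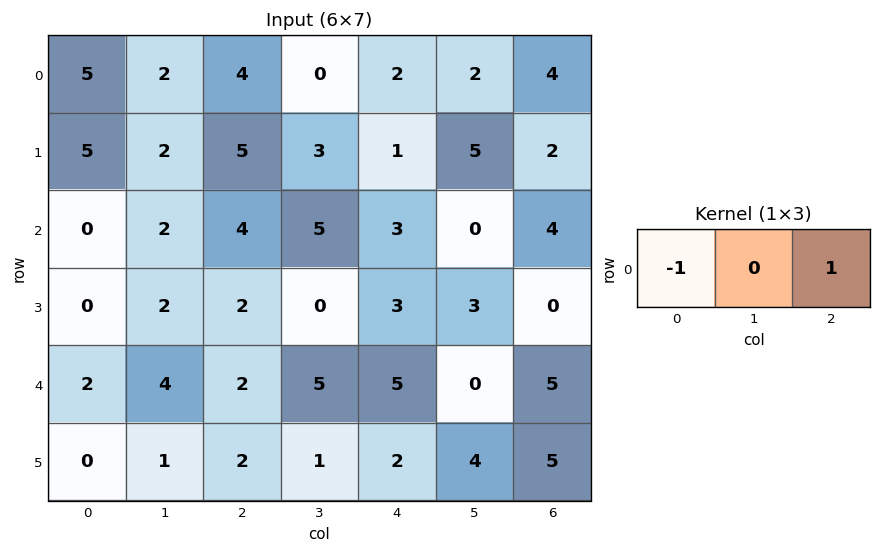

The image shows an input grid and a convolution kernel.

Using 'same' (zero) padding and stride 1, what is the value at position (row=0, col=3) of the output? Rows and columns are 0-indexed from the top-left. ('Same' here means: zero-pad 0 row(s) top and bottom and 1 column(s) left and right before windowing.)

-2

The receptive field on the zero-padded input at this output position is [4 0 2]. Elementwise product with the kernel and sum: 4·-1 + 2·1.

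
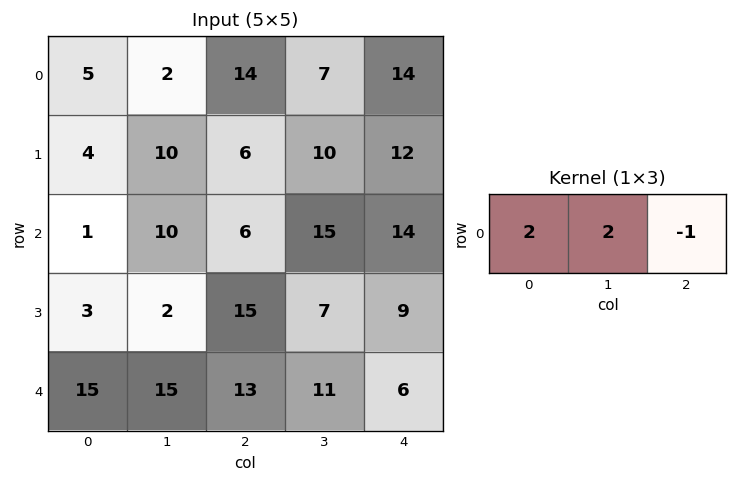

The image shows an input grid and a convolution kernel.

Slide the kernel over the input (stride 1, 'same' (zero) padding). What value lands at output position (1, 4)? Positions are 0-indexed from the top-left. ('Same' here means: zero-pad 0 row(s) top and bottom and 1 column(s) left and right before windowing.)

44

The receptive field on the zero-padded input at this output position is [10 12 0]. Elementwise product with the kernel and sum: 10·2 + 12·2 + 0·-1.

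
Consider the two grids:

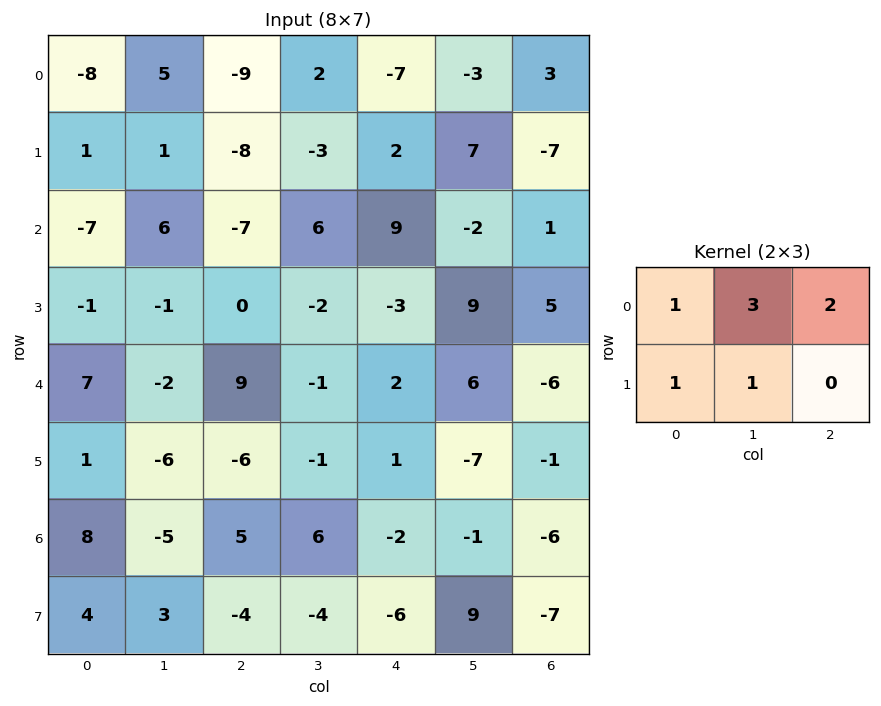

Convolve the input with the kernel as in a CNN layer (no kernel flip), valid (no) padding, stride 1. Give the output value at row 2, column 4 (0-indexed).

11

The receptive field on the input at this output position is [9 -2 1 / -3 9 5]. Elementwise product with the kernel and sum: 9·1 + -2·3 + 1·2 + -3·1 + 9·1.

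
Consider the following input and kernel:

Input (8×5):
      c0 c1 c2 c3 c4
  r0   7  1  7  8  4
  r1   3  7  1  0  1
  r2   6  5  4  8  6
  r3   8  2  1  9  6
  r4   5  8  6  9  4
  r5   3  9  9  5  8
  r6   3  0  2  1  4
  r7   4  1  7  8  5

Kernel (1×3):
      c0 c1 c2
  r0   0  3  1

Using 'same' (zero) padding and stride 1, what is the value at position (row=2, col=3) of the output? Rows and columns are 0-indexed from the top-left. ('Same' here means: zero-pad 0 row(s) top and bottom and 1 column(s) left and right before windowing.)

30

The receptive field on the zero-padded input at this output position is [4 8 6]. Elementwise product with the kernel and sum: 8·3 + 6·1.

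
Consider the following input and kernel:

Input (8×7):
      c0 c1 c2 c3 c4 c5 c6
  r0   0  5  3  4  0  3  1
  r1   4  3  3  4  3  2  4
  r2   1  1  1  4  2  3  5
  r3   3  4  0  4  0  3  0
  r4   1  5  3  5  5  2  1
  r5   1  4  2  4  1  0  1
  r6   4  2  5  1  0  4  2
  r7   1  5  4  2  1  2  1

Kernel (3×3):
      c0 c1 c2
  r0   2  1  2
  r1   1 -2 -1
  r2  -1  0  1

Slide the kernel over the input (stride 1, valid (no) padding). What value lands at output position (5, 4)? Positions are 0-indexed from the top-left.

The receptive field on the input at this output position is [1 0 1 / 0 4 2 / 1 2 1]. Elementwise product with the kernel and sum: 1·2 + 0·1 + 1·2 + 0·1 + 4·-2 + 2·-1 + 1·-1 + 1·1.

-6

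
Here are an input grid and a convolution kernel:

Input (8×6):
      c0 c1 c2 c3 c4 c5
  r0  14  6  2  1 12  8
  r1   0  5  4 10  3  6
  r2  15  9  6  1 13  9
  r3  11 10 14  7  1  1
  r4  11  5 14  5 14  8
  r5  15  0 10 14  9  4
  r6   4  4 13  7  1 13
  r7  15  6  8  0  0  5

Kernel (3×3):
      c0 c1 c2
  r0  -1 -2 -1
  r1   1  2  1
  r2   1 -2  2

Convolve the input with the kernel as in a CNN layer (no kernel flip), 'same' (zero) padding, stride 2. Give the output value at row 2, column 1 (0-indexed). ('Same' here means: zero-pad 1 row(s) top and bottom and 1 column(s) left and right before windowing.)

1

The receptive field on the zero-padded input at this output position is [10 14 7 / 5 14 5 / 0 10 14]. Elementwise product with the kernel and sum: 10·-1 + 14·-2 + 7·-1 + 5·1 + 14·2 + 5·1 + 0·1 + 10·-2 + 14·2.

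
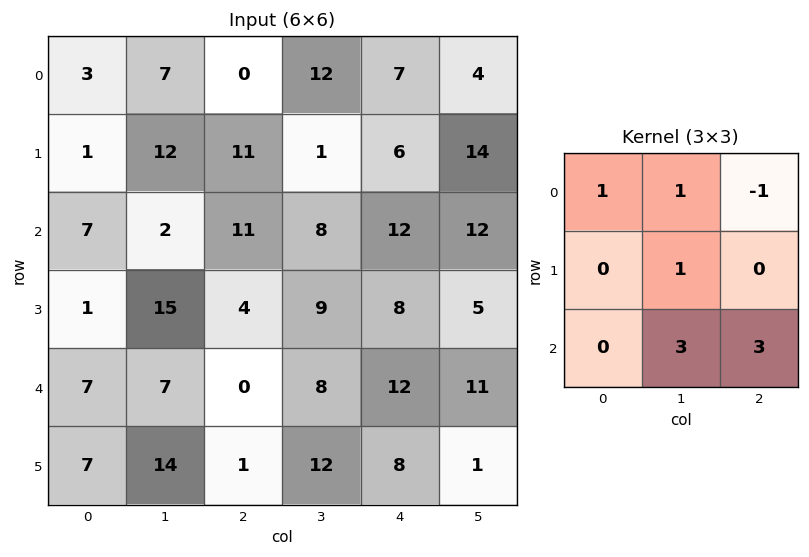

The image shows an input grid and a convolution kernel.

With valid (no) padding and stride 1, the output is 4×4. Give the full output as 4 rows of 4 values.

Output[0,0]: The receptive field on the input at this output position is [3 7 0 / 1 12 11 / 7 2 11]. Elementwise product with the kernel and sum: 3·1 + 7·1 + 0·-1 + 12·1 + 2·3 + 11·3.
Output[0,1]: The receptive field on the input at this output position is [7 0 12 / 12 11 1 / 2 11 8]. Elementwise product with the kernel and sum: 7·1 + 0·1 + 12·-1 + 11·1 + 11·3 + 8·3.

61 63 66 93
61 72 65 44
34 33 76 85
64 49 73 51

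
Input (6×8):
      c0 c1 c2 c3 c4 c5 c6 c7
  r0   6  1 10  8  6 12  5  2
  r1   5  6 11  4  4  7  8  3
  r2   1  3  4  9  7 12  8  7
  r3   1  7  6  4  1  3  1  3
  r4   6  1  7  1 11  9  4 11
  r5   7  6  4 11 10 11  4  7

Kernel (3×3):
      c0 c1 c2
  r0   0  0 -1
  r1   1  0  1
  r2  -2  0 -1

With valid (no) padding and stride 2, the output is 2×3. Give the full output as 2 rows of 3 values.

0 -6 -15
-16 -25 -32

Output[0,0]: The receptive field on the input at this output position is [6 1 10 / 5 6 11 / 1 3 4]. Elementwise product with the kernel and sum: 10·-1 + 5·1 + 11·1 + 1·-2 + 4·-1.
Output[0,1]: The receptive field on the input at this output position is [10 8 6 / 11 4 4 / 4 9 7]. Elementwise product with the kernel and sum: 6·-1 + 11·1 + 4·1 + 4·-2 + 7·-1.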